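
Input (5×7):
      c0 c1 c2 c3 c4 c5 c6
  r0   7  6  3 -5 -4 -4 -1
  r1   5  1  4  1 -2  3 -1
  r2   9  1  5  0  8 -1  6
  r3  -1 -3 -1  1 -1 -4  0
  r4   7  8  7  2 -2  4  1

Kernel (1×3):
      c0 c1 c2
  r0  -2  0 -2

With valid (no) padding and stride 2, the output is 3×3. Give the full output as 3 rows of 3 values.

-20 2 10
-28 -26 -28
-28 -10 2

Output[0,0]: The receptive field on the input at this output position is [7 6 3]. Elementwise product with the kernel and sum: 7·-2 + 3·-2.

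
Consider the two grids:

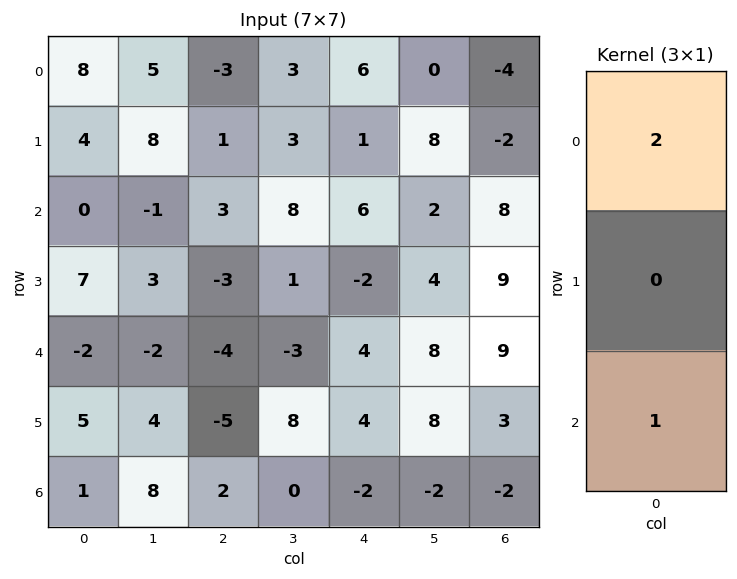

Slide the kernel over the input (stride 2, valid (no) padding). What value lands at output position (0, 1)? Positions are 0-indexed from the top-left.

-3

The receptive field on the input at this output position is [-3 / 1 / 3]. Elementwise product with the kernel and sum: -3·2 + 3·1.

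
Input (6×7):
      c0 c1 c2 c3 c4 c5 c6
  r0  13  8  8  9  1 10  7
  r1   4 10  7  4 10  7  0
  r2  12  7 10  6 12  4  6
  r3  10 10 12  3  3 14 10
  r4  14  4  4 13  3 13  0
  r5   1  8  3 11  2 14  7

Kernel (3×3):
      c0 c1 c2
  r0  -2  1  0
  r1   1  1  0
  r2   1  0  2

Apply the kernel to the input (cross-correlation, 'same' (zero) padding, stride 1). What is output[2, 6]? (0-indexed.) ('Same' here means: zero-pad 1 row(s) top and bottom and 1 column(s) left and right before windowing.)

10

The receptive field on the zero-padded input at this output position is [7 0 0 / 4 6 0 / 14 10 0]. Elementwise product with the kernel and sum: 7·-2 + 0·1 + 4·1 + 6·1 + 14·1 + 0·2.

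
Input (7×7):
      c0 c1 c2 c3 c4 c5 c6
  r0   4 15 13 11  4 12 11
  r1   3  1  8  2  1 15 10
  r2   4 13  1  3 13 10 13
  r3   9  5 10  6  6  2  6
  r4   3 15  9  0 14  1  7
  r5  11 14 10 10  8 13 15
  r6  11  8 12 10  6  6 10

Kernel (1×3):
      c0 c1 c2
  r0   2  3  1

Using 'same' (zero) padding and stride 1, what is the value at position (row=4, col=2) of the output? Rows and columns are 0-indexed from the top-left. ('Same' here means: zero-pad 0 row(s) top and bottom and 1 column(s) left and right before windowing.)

57

The receptive field on the zero-padded input at this output position is [15 9 0]. Elementwise product with the kernel and sum: 15·2 + 9·3 + 0·1.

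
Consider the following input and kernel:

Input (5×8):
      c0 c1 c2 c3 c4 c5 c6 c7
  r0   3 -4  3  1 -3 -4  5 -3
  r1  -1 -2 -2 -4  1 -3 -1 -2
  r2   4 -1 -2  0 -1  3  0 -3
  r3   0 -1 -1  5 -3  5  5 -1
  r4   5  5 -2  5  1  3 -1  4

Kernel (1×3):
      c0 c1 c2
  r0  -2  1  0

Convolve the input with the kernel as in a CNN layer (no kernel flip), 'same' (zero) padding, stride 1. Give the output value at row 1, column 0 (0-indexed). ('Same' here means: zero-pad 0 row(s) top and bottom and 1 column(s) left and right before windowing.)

The receptive field on the zero-padded input at this output position is [0 -1 -2]. Elementwise product with the kernel and sum: 0·-2 + -1·1.

-1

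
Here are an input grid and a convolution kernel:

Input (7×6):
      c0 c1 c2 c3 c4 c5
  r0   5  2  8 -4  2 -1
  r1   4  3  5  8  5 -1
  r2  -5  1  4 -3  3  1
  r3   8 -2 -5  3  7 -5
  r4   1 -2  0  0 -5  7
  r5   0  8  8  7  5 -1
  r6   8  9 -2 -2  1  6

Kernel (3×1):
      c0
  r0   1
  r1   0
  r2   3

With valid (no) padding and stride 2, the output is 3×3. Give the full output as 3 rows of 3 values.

-10 20 11
-2 4 -12
25 -6 -2

Output[0,0]: The receptive field on the input at this output position is [5 / 4 / -5]. Elementwise product with the kernel and sum: 5·1 + -5·3.
Output[0,1]: The receptive field on the input at this output position is [8 / 5 / 4]. Elementwise product with the kernel and sum: 8·1 + 4·3.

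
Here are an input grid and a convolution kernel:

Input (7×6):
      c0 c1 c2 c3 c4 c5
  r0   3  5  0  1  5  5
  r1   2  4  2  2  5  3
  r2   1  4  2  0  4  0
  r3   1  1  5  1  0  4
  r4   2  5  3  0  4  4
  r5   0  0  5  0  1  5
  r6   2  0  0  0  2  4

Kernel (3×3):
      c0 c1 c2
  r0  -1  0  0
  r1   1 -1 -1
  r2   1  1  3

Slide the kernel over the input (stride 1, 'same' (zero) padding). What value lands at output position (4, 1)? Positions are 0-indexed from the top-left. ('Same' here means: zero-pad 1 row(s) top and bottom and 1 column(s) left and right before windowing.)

8

The receptive field on the zero-padded input at this output position is [1 1 5 / 2 5 3 / 0 0 5]. Elementwise product with the kernel and sum: 1·-1 + 2·1 + 5·-1 + 3·-1 + 0·1 + 0·1 + 5·3.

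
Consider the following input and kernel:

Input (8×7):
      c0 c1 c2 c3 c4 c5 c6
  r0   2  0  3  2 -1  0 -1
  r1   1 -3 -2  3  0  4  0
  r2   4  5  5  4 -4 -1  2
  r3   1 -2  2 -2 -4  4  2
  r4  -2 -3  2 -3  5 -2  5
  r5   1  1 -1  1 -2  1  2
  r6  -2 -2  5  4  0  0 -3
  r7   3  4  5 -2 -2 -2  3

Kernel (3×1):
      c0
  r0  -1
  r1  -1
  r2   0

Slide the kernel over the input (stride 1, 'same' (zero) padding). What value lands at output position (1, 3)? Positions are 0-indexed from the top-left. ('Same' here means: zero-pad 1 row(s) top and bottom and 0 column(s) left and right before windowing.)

The receptive field on the zero-padded input at this output position is [2 / 3 / 4]. Elementwise product with the kernel and sum: 2·-1 + 3·-1.

-5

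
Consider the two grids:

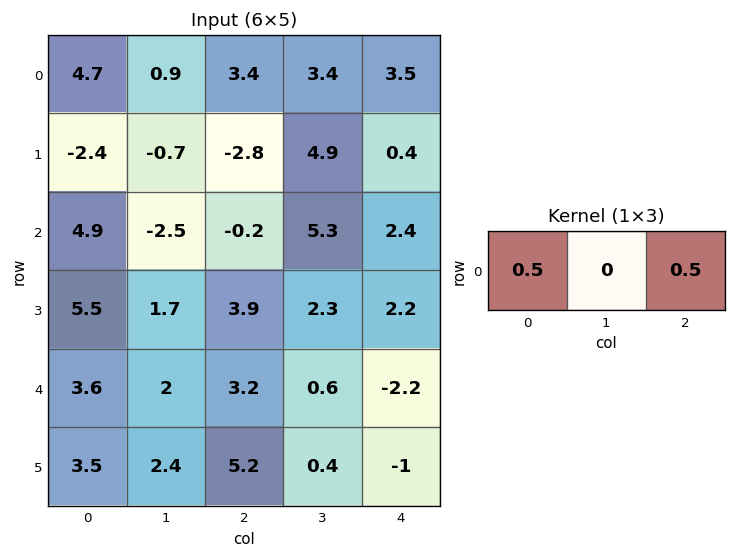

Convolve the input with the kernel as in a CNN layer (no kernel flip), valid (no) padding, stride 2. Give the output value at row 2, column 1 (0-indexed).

The receptive field on the input at this output position is [3.2 0.6 -2.2]. Elementwise product with the kernel and sum: 3.2·0.5 + -2.2·0.5.

0.5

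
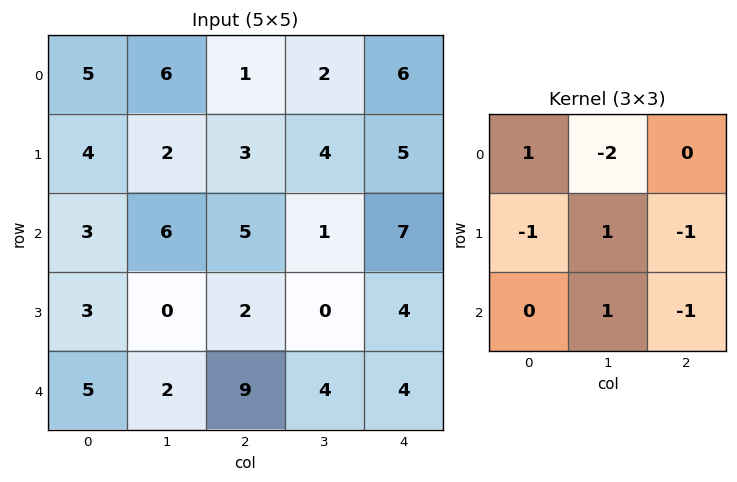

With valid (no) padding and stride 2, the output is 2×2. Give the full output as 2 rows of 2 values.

Output[0,0]: The receptive field on the input at this output position is [5 6 1 / 4 2 3 / 3 6 5]. Elementwise product with the kernel and sum: 5·1 + 6·-2 + 4·-1 + 2·1 + 3·-1 + 6·1 + 5·-1.

-11 -13
-21 -3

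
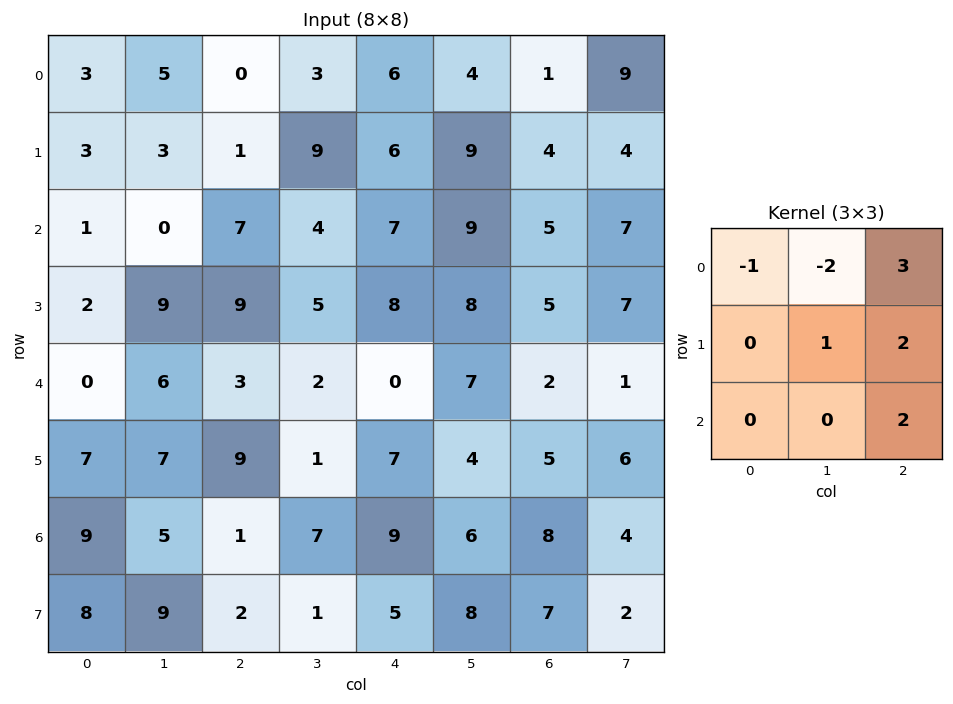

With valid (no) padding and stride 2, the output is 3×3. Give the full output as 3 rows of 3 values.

6 47 16
53 27 12
24 26 22

Output[0,0]: The receptive field on the input at this output position is [3 5 0 / 3 3 1 / 1 0 7]. Elementwise product with the kernel and sum: 3·-1 + 5·-2 + 0·3 + 3·1 + 1·2 + 7·2.
Output[0,1]: The receptive field on the input at this output position is [0 3 6 / 1 9 6 / 7 4 7]. Elementwise product with the kernel and sum: 0·-1 + 3·-2 + 6·3 + 9·1 + 6·2 + 7·2.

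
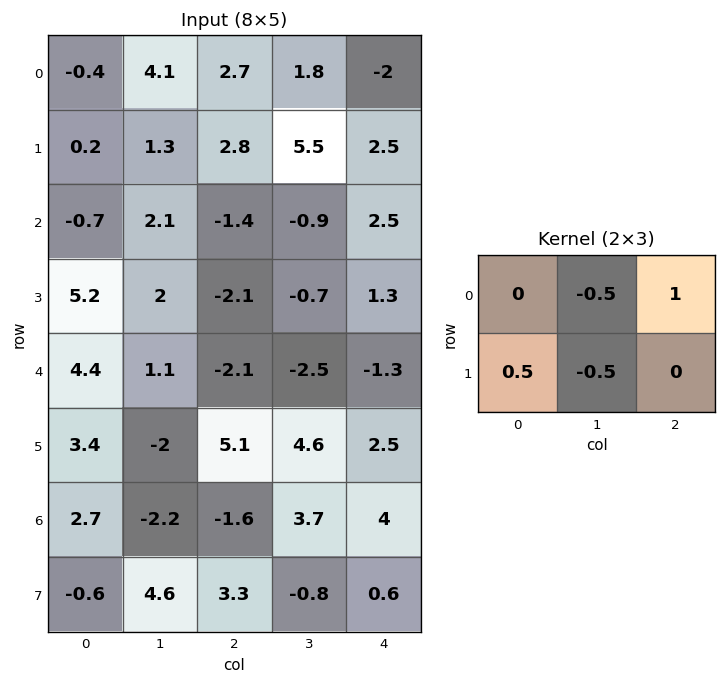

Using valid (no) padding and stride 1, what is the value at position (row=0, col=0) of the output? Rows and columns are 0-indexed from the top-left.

The receptive field on the input at this output position is [-0.4 4.1 2.7 / 0.2 1.3 2.8]. Elementwise product with the kernel and sum: 4.1·-0.5 + 2.7·1 + 0.2·0.5 + 1.3·-0.5.

0.1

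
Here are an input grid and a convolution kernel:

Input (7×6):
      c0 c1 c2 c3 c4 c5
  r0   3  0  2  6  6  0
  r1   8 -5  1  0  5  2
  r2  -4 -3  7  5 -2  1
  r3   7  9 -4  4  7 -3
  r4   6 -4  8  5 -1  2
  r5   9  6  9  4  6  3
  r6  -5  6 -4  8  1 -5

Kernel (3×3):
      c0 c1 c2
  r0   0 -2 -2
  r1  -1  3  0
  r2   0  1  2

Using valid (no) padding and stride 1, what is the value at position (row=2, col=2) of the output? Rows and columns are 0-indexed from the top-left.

13

The receptive field on the input at this output position is [7 5 -2 / -4 4 7 / 8 5 -1]. Elementwise product with the kernel and sum: 5·-2 + -2·-2 + -4·-1 + 4·3 + 5·1 + -1·2.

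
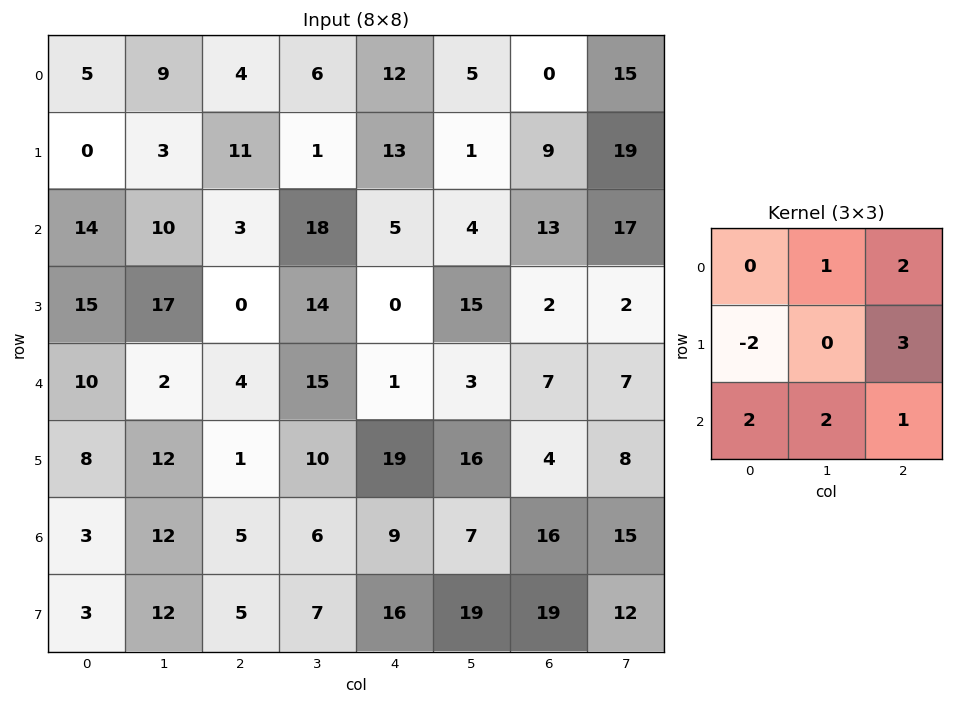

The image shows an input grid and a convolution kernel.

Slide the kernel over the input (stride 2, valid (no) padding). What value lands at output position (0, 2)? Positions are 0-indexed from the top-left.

37

The receptive field on the input at this output position is [12 5 0 / 13 1 9 / 5 4 13]. Elementwise product with the kernel and sum: 5·1 + 0·2 + 13·-2 + 9·3 + 5·2 + 4·2 + 13·1.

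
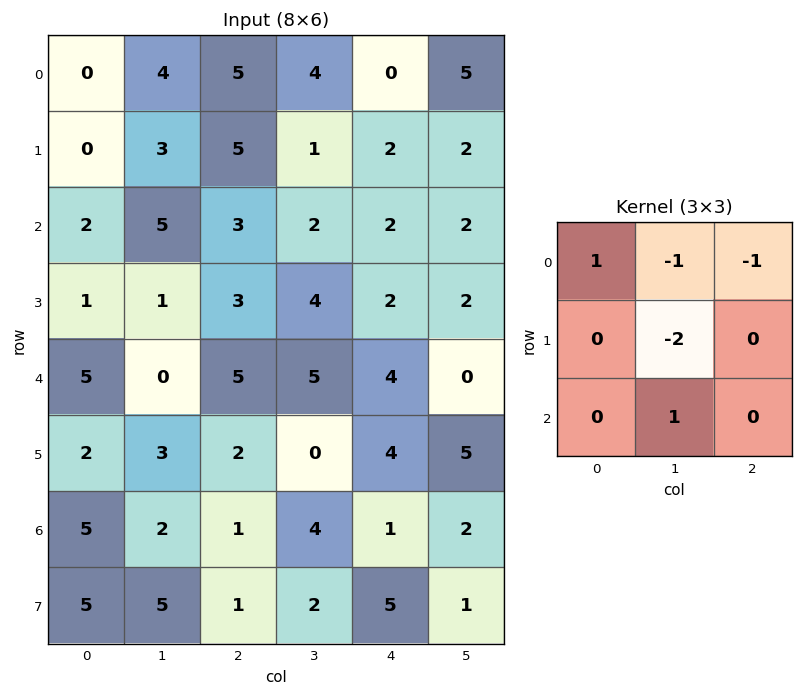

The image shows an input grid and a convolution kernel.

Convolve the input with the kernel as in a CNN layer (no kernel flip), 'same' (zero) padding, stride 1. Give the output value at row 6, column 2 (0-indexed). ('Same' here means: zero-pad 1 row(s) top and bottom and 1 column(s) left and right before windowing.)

The receptive field on the zero-padded input at this output position is [3 2 0 / 2 1 4 / 5 1 2]. Elementwise product with the kernel and sum: 3·1 + 2·-1 + 0·-1 + 1·-2 + 1·1.

0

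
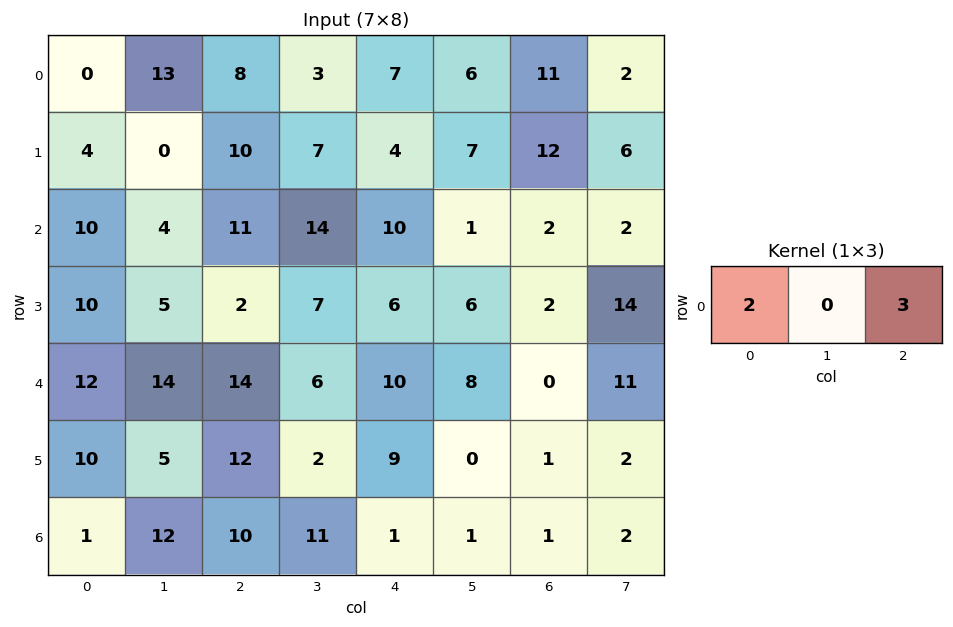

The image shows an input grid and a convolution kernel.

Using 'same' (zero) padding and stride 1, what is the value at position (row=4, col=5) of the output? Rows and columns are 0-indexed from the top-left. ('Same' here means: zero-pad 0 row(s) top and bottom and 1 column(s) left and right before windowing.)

The receptive field on the zero-padded input at this output position is [10 8 0]. Elementwise product with the kernel and sum: 10·2 + 0·3.

20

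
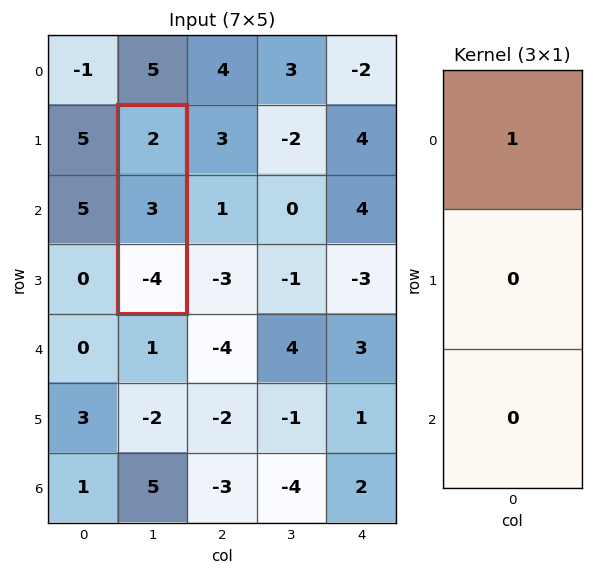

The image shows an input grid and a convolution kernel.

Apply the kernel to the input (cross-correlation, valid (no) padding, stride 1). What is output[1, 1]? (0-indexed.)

The receptive field on the input at this output position is [2 / 3 / -4]. Elementwise product with the kernel and sum: 2·1.

2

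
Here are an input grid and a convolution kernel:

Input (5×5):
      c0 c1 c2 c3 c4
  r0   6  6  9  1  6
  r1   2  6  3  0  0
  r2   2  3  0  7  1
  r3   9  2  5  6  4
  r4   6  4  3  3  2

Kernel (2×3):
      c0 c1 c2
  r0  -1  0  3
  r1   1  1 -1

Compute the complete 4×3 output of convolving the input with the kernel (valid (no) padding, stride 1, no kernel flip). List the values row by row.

Output[0,0]: The receptive field on the input at this output position is [6 6 9 / 2 6 3]. Elementwise product with the kernel and sum: 6·-1 + 9·3 + 2·1 + 6·1 + 3·-1.

26 6 12
12 -10 3
4 19 10
13 20 11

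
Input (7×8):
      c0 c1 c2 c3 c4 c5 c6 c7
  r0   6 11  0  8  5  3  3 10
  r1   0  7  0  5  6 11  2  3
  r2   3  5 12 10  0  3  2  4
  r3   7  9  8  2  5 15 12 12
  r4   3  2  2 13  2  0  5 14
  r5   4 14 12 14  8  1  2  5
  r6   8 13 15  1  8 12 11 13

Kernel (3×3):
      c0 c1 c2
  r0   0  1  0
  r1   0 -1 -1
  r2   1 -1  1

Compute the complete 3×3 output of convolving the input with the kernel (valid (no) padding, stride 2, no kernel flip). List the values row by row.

Output[0,0]: The receptive field on the input at this output position is [6 11 0 / 0 7 0 / 3 5 12]. Elementwise product with the kernel and sum: 11·1 + 7·-1 + 0·-1 + 3·1 + 5·-1 + 12·1.

14 -1 -11
-9 -6 -17
-14 13 4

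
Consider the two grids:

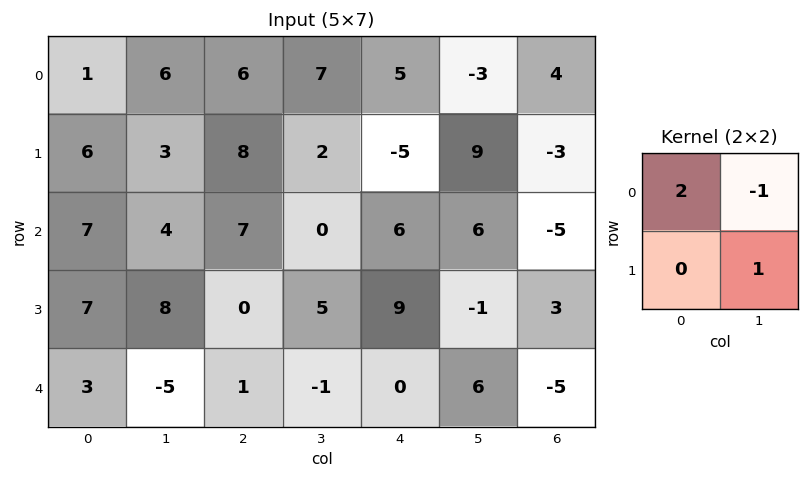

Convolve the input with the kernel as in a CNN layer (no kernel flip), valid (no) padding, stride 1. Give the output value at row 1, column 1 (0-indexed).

The receptive field on the input at this output position is [3 8 / 4 7]. Elementwise product with the kernel and sum: 3·2 + 8·-1 + 7·1.

5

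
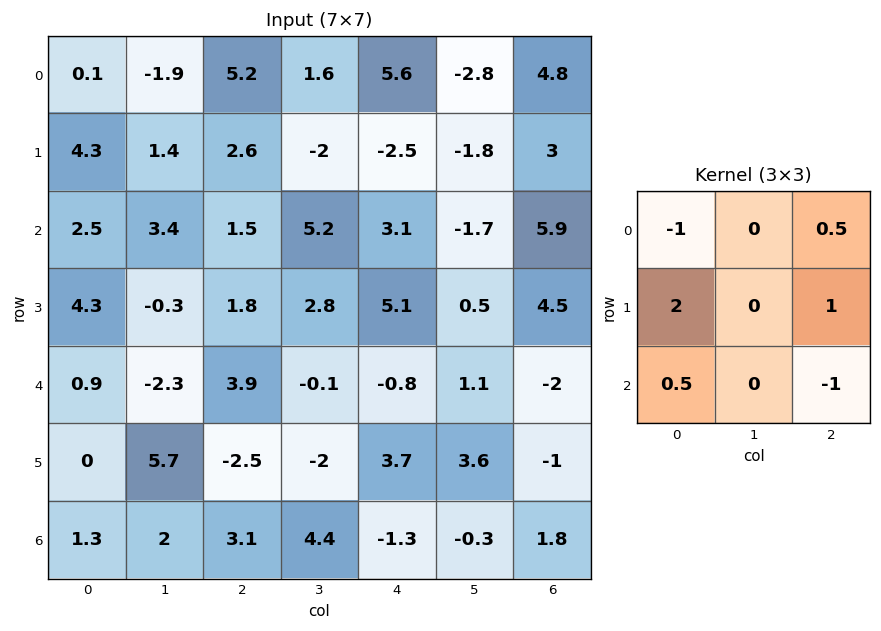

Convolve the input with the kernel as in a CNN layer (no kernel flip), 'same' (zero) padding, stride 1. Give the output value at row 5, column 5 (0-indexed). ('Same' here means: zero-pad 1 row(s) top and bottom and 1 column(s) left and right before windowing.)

3.75

The receptive field on the zero-padded input at this output position is [-0.8 1.1 -2 / 3.7 3.6 -1 / -1.3 -0.3 1.8]. Elementwise product with the kernel and sum: -0.8·-1 + -2·0.5 + 3.7·2 + -1·1 + -1.3·0.5 + 1.8·-1.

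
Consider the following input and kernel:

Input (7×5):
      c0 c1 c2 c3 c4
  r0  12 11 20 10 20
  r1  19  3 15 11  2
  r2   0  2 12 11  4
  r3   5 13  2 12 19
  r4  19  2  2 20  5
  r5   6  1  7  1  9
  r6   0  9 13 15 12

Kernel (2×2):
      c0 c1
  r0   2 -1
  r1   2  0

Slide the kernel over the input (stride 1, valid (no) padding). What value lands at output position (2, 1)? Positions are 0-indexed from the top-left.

The receptive field on the input at this output position is [2 12 / 13 2]. Elementwise product with the kernel and sum: 2·2 + 12·-1 + 13·2.

18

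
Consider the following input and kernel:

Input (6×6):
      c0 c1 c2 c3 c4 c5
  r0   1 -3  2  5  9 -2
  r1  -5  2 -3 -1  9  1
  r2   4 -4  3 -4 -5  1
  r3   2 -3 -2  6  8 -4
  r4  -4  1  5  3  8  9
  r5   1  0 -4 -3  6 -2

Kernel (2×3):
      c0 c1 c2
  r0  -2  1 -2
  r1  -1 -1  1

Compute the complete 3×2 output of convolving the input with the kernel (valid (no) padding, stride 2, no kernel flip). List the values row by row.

-9 -4
-19 4
-6 -10

Output[0,0]: The receptive field on the input at this output position is [1 -3 2 / -5 2 -3]. Elementwise product with the kernel and sum: 1·-2 + -3·1 + 2·-2 + -5·-1 + 2·-1 + -3·1.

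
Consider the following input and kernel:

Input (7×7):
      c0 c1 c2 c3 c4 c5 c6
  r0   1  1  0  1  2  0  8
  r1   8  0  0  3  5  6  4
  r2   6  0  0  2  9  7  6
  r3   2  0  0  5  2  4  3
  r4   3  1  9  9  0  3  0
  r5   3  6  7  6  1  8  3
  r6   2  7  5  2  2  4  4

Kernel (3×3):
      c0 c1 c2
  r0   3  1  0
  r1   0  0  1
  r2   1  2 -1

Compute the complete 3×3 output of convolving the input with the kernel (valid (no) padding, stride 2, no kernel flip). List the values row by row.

Output[0,0]: The receptive field on the input at this output position is [1 1 0 / 8 0 0 / 6 0 0]. Elementwise product with the kernel and sum: 1·3 + 1·1 + 0·1 + 6·1 + 0·2 + 0·-1.
Output[0,1]: The receptive field on the input at this output position is [0 1 2 / 0 3 5 / 0 2 9]. Elementwise product with the kernel and sum: 0·3 + 1·1 + 5·1 + 0·1 + 2·2 + 9·-1.

10 1 27
14 31 43
28 44 12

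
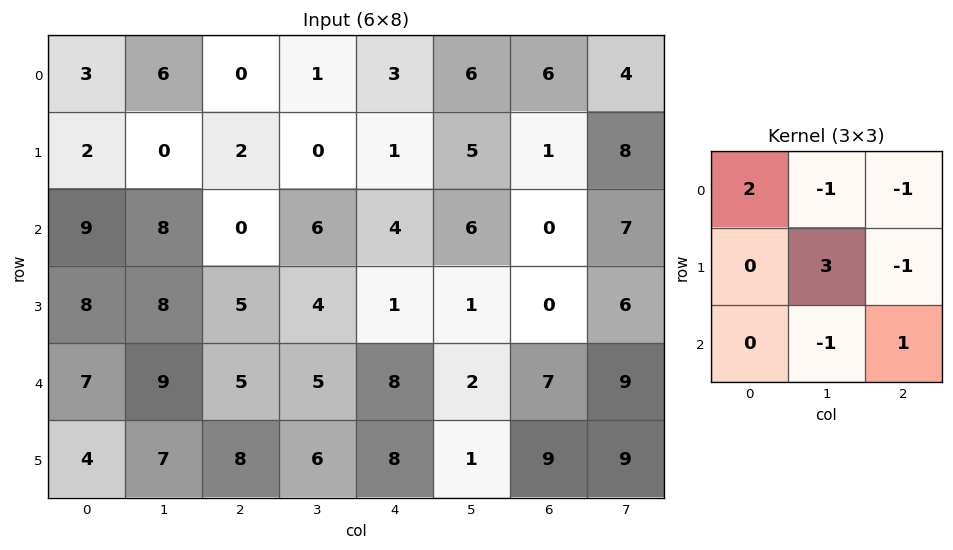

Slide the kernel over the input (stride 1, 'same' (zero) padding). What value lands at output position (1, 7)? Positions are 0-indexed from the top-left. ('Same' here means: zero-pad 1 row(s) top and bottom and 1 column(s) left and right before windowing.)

The receptive field on the zero-padded input at this output position is [6 4 0 / 1 8 0 / 0 7 0]. Elementwise product with the kernel and sum: 6·2 + 4·-1 + 0·-1 + 8·3 + 0·-1 + 7·-1 + 0·1.

25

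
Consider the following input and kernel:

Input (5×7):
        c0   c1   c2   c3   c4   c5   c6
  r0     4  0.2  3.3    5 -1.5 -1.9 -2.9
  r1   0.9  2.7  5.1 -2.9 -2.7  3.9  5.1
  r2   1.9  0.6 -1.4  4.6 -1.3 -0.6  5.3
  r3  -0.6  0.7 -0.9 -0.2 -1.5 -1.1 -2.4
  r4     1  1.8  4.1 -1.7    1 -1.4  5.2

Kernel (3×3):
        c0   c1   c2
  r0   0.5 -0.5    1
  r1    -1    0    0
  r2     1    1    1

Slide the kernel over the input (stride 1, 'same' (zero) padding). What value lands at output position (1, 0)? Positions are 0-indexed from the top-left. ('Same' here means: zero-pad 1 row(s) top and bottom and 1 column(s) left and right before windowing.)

The receptive field on the zero-padded input at this output position is [0 4 0.2 / 0 0.9 2.7 / 0 1.9 0.6]. Elementwise product with the kernel and sum: 0·0.5 + 4·-0.5 + 0.2·1 + 0·-1 + 0·1 + 1.9·1 + 0.6·1.

0.7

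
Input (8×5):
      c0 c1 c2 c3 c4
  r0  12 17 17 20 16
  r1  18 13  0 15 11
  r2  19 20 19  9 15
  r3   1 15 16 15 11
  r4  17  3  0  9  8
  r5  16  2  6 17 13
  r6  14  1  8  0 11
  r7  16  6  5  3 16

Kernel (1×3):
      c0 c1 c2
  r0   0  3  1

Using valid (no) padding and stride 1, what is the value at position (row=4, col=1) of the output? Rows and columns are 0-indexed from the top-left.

9

The receptive field on the input at this output position is [3 0 9]. Elementwise product with the kernel and sum: 0·3 + 9·1.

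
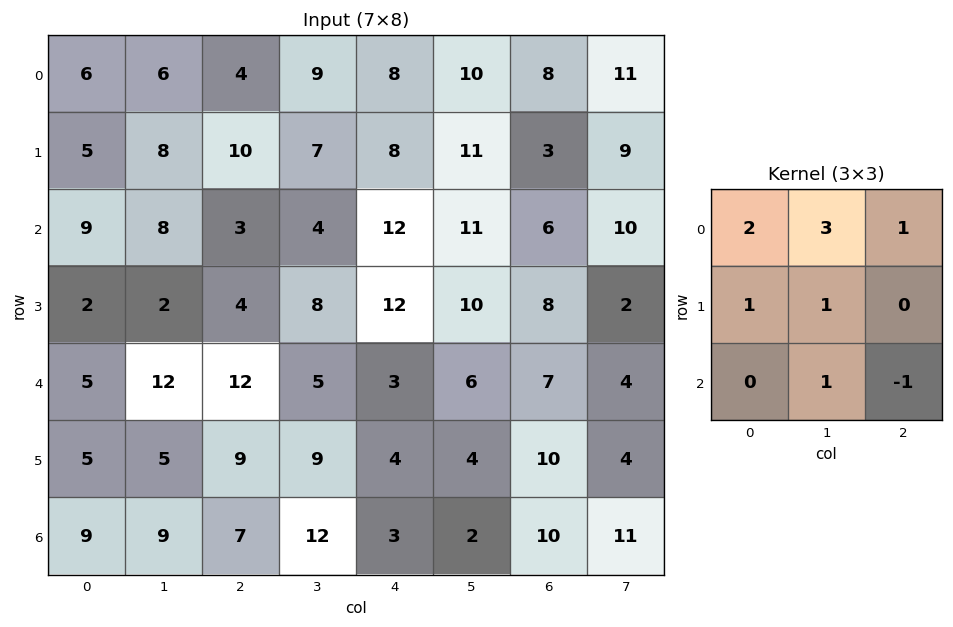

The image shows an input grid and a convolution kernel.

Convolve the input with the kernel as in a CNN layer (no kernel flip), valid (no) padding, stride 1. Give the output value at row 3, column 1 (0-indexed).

48

The receptive field on the input at this output position is [2 4 8 / 12 12 5 / 5 9 9]. Elementwise product with the kernel and sum: 2·2 + 4·3 + 8·1 + 12·1 + 12·1 + 9·1 + 9·-1.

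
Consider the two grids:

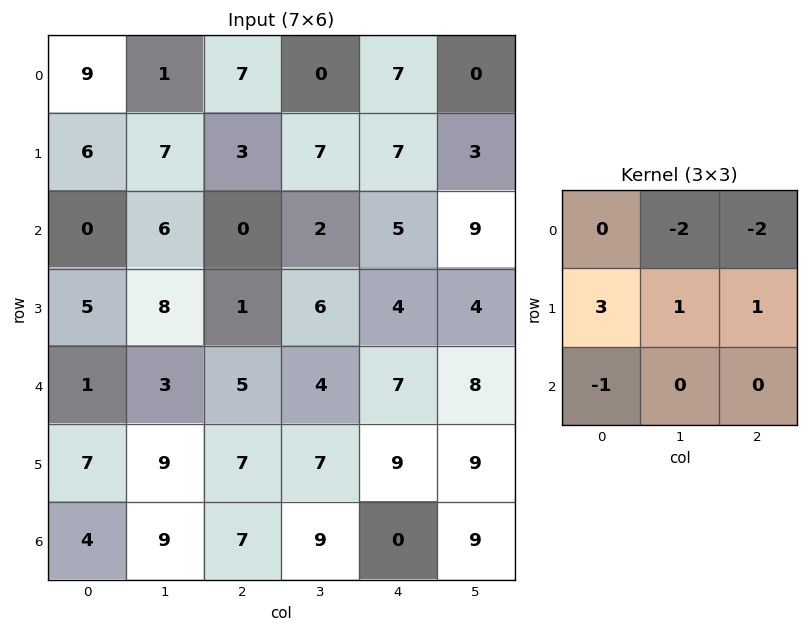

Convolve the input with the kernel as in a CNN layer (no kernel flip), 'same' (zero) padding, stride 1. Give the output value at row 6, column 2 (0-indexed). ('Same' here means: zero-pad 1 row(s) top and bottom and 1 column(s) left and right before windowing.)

The receptive field on the zero-padded input at this output position is [9 7 7 / 9 7 9 / 0 0 0]. Elementwise product with the kernel and sum: 7·-2 + 7·-2 + 9·3 + 7·1 + 9·1 + 0·-1.

15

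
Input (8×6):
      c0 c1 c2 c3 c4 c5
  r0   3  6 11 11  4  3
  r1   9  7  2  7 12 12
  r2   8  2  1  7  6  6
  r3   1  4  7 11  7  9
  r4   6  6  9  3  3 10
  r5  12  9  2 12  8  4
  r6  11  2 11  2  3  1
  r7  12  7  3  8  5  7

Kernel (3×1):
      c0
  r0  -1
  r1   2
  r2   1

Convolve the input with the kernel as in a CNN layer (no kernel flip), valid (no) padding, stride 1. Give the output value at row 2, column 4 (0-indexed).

The receptive field on the input at this output position is [6 / 7 / 3]. Elementwise product with the kernel and sum: 6·-1 + 7·2 + 3·1.

11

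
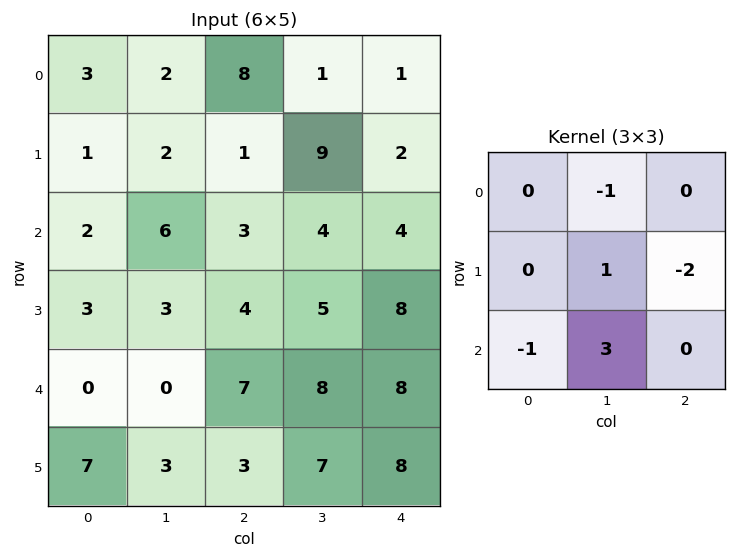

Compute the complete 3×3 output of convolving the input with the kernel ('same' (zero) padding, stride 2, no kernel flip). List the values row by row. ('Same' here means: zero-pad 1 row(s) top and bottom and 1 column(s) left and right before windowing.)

Output[0,0]: The receptive field on the zero-padded input at this output position is [0 0 0 / 0 3 2 / 0 1 2]. Elementwise product with the kernel and sum: 0·-1 + 3·1 + 2·-2 + 0·-1 + 1·3.
Output[0,1]: The receptive field on the zero-padded input at this output position is [0 0 0 / 2 8 1 / 2 1 9]. Elementwise product with the kernel and sum: 0·-1 + 8·1 + 1·-2 + 2·-1 + 1·3.

2 7 -2
-2 3 21
18 -7 17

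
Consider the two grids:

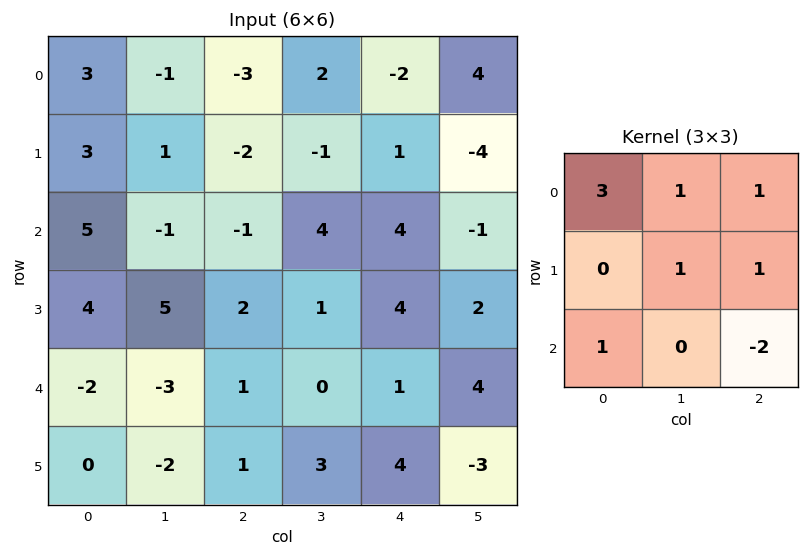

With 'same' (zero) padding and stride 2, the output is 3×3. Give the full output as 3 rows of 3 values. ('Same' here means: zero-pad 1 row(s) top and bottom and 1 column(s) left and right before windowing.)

0 2 9
-2 6 -6
8 11 23

Output[0,0]: The receptive field on the zero-padded input at this output position is [0 0 0 / 0 3 -1 / 0 3 1]. Elementwise product with the kernel and sum: 0·3 + 0·1 + 0·1 + 3·1 + -1·1 + 0·1 + 1·-2.
Output[0,1]: The receptive field on the zero-padded input at this output position is [0 0 0 / -1 -3 2 / 1 -2 -1]. Elementwise product with the kernel and sum: 0·3 + 0·1 + 0·1 + -3·1 + 2·1 + 1·1 + -1·-2.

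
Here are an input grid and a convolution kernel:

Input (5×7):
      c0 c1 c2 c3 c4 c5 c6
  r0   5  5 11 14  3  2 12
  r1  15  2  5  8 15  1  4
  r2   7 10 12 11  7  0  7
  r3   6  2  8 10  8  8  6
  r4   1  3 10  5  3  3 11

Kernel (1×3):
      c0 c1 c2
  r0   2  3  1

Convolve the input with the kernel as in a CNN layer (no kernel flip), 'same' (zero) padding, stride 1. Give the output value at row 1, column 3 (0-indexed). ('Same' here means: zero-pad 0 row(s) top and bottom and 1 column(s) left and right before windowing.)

49

The receptive field on the zero-padded input at this output position is [5 8 15]. Elementwise product with the kernel and sum: 5·2 + 8·3 + 15·1.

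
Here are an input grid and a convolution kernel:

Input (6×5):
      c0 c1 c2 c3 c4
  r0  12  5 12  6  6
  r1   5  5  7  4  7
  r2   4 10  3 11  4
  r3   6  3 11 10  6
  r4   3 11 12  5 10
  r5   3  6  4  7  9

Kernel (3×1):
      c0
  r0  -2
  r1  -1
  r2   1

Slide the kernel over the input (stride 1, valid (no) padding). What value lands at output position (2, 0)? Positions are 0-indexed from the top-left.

-11

The receptive field on the input at this output position is [4 / 6 / 3]. Elementwise product with the kernel and sum: 4·-2 + 6·-1 + 3·1.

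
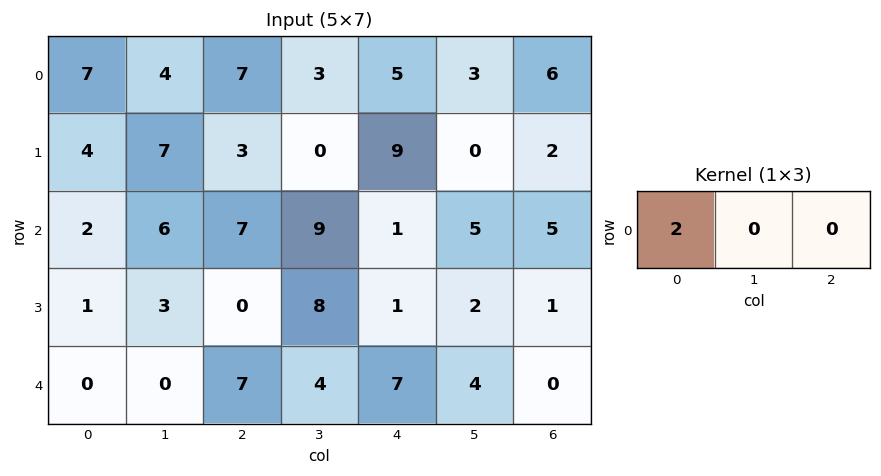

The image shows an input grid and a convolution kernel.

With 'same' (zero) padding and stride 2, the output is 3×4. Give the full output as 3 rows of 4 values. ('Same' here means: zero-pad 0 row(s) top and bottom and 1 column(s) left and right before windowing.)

Output[0,0]: The receptive field on the zero-padded input at this output position is [0 7 4]. Elementwise product with the kernel and sum: 0·2.
Output[0,1]: The receptive field on the zero-padded input at this output position is [4 7 3]. Elementwise product with the kernel and sum: 4·2.

0 8 6 6
0 12 18 10
0 0 8 8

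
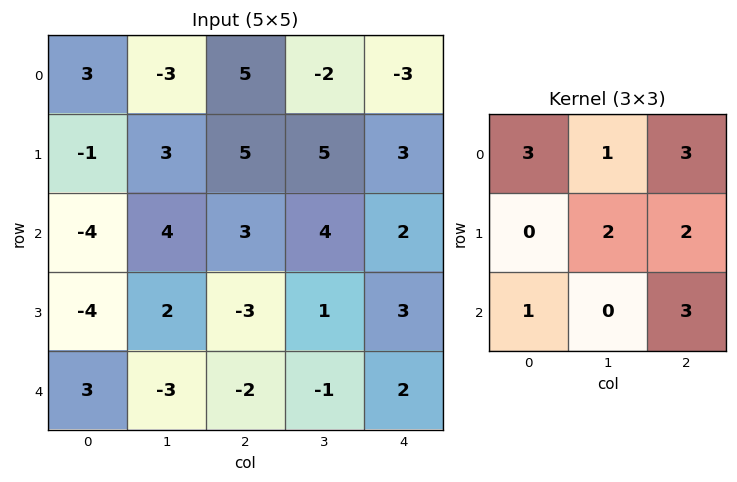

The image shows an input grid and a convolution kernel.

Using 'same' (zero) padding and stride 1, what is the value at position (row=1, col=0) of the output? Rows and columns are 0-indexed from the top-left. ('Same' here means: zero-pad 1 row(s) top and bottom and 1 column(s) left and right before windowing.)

10

The receptive field on the zero-padded input at this output position is [0 3 -3 / 0 -1 3 / 0 -4 4]. Elementwise product with the kernel and sum: 0·3 + 3·1 + -3·3 + -1·2 + 3·2 + 0·1 + 4·3.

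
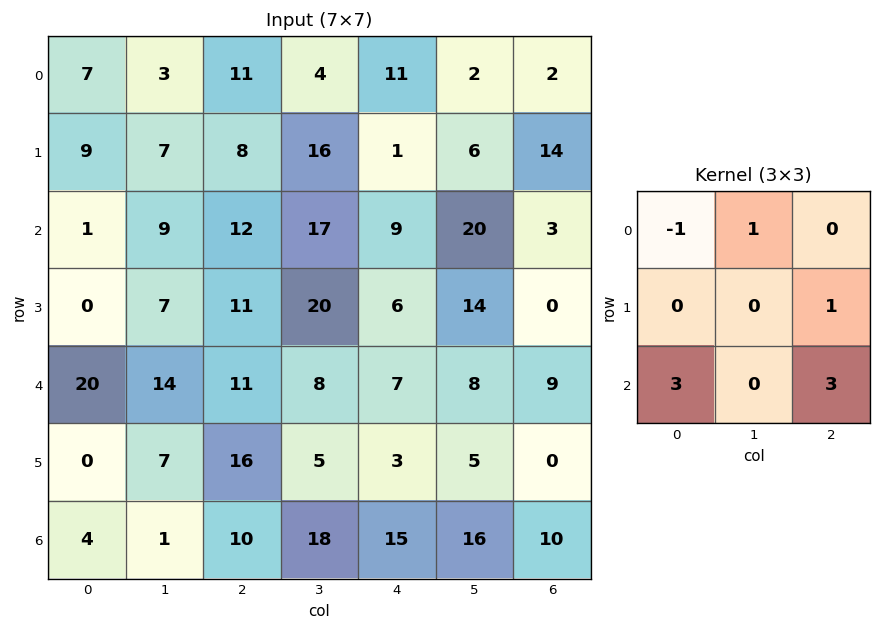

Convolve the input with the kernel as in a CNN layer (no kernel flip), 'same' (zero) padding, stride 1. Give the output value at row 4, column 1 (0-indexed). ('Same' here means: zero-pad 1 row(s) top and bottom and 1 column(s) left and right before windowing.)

The receptive field on the zero-padded input at this output position is [0 7 11 / 20 14 11 / 0 7 16]. Elementwise product with the kernel and sum: 0·-1 + 7·1 + 11·1 + 0·3 + 16·3.

66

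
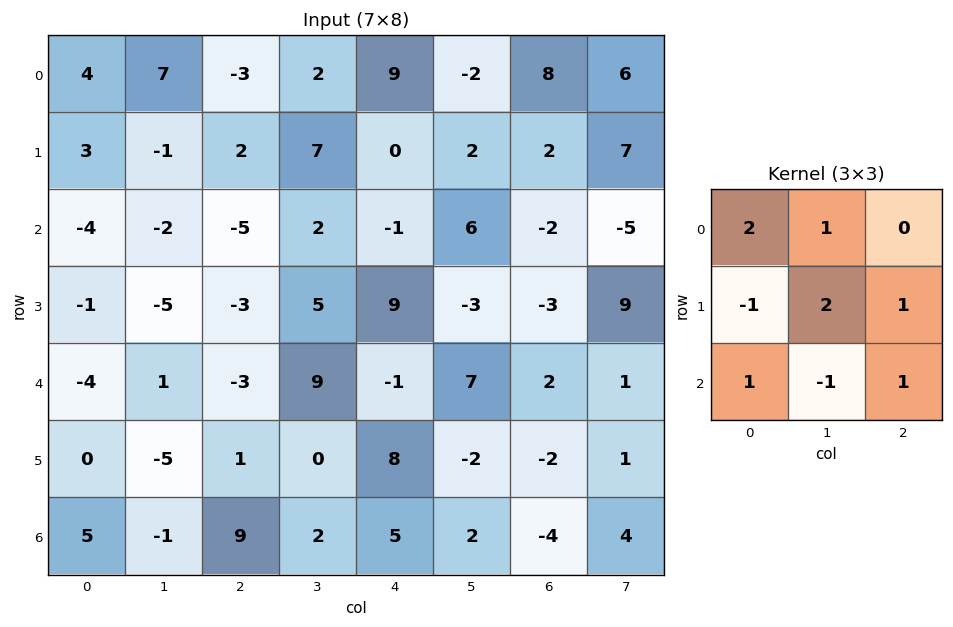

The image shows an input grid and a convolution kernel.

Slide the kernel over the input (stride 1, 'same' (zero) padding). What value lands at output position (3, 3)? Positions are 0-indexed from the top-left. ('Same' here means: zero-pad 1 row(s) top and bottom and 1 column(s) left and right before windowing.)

1

The receptive field on the zero-padded input at this output position is [-5 2 -1 / -3 5 9 / -3 9 -1]. Elementwise product with the kernel and sum: -5·2 + 2·1 + -3·-1 + 5·2 + 9·1 + -3·1 + 9·-1 + -1·1.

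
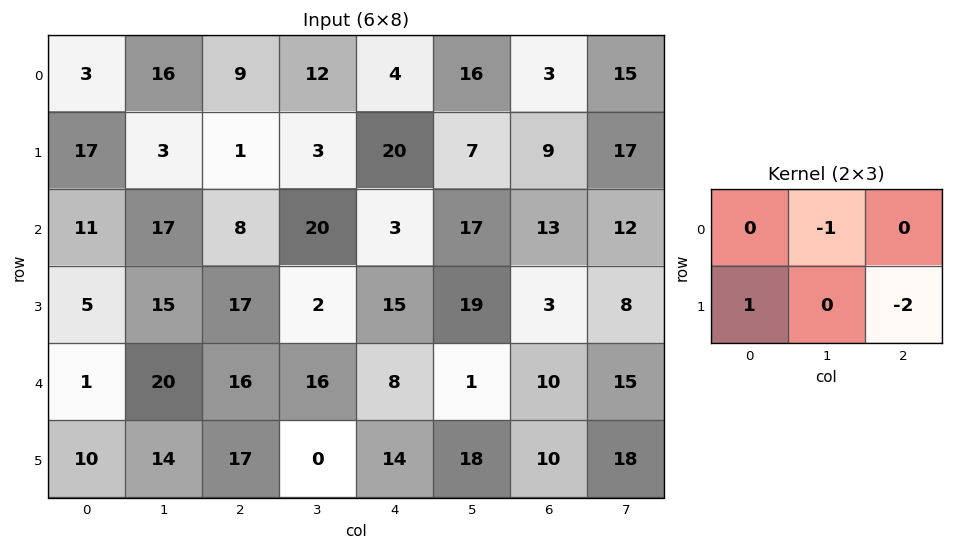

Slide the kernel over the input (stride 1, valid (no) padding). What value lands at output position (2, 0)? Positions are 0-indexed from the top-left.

The receptive field on the input at this output position is [11 17 8 / 5 15 17]. Elementwise product with the kernel and sum: 17·-1 + 5·1 + 17·-2.

-46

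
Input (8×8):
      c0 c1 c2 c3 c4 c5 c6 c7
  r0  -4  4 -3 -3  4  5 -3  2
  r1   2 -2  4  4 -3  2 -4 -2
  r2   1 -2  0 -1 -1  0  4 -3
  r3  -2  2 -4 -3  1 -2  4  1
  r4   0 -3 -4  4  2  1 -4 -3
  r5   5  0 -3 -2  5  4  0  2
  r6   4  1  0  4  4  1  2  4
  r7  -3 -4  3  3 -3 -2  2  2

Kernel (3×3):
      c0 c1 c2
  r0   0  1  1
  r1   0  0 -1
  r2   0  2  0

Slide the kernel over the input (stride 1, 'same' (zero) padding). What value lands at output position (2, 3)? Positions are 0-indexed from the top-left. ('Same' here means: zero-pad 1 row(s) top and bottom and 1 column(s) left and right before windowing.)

The receptive field on the zero-padded input at this output position is [4 4 -3 / 0 -1 -1 / -4 -3 1]. Elementwise product with the kernel and sum: 4·1 + -3·1 + -1·-1 + -3·2.

-4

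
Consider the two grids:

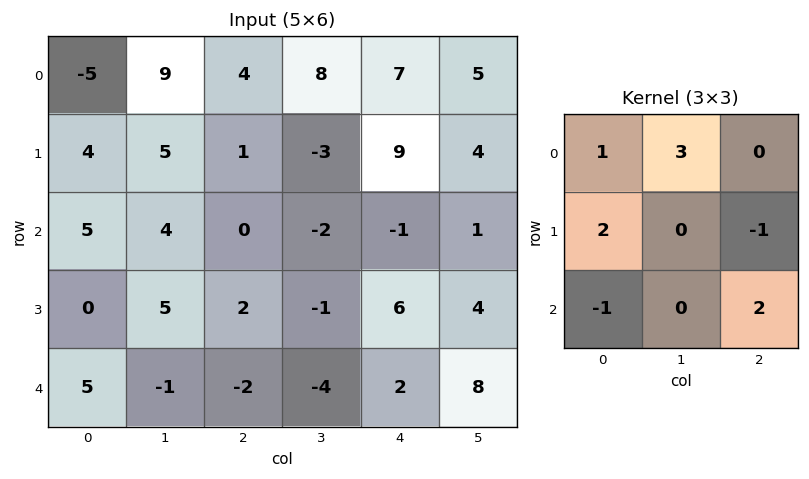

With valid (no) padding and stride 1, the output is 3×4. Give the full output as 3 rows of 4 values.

24 26 19 23
33 11 3 28
6 8 -2 9

Output[0,0]: The receptive field on the input at this output position is [-5 9 4 / 4 5 1 / 5 4 0]. Elementwise product with the kernel and sum: -5·1 + 9·3 + 4·2 + 1·-1 + 5·-1 + 0·2.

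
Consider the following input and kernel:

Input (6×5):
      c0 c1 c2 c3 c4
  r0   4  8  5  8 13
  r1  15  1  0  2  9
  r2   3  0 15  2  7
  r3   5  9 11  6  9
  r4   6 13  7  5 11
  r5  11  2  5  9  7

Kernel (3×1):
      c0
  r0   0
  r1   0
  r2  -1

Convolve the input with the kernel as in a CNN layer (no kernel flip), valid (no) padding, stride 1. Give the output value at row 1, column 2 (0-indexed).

The receptive field on the input at this output position is [0 / 15 / 11]. Elementwise product with the kernel and sum: 11·-1.

-11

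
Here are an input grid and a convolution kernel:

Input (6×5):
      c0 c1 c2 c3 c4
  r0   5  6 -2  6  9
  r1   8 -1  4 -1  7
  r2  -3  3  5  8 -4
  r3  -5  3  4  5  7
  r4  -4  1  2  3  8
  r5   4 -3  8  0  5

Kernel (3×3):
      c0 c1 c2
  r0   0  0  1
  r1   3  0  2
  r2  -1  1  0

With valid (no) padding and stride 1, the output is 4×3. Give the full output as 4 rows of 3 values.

Output[0,0]: The receptive field on the input at this output position is [5 6 -2 / 8 -1 4 / -3 3 5]. Elementwise product with the kernel and sum: -2·1 + 8·3 + 4·2 + -3·-1 + 3·1.
Output[0,1]: The receptive field on the input at this output position is [6 -2 6 / -1 4 -1 / 3 5 8]. Elementwise product with the kernel and sum: 6·1 + -1·3 + -1·2 + 3·-1 + 5·1.

36 3 38
13 25 15
3 28 23
-11 25 21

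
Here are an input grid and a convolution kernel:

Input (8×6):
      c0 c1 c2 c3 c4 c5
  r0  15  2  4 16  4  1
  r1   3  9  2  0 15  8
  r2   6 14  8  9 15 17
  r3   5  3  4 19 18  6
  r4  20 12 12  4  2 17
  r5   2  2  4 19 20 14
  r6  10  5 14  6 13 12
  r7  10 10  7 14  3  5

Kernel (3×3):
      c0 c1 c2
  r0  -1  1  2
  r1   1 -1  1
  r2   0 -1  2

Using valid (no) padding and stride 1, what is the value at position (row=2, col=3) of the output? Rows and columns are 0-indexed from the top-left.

The receptive field on the input at this output position is [9 15 17 / 19 18 6 / 4 2 17]. Elementwise product with the kernel and sum: 9·-1 + 15·1 + 17·2 + 19·1 + 18·-1 + 6·1 + 2·-1 + 17·2.

79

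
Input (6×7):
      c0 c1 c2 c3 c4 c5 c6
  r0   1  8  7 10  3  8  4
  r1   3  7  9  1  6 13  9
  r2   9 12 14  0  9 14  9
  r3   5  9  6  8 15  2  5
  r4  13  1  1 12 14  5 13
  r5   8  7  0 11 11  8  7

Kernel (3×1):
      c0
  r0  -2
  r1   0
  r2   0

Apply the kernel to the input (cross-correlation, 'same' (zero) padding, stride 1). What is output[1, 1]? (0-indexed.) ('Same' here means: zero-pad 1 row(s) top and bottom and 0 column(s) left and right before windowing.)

The receptive field on the zero-padded input at this output position is [8 / 7 / 12]. Elementwise product with the kernel and sum: 8·-2.

-16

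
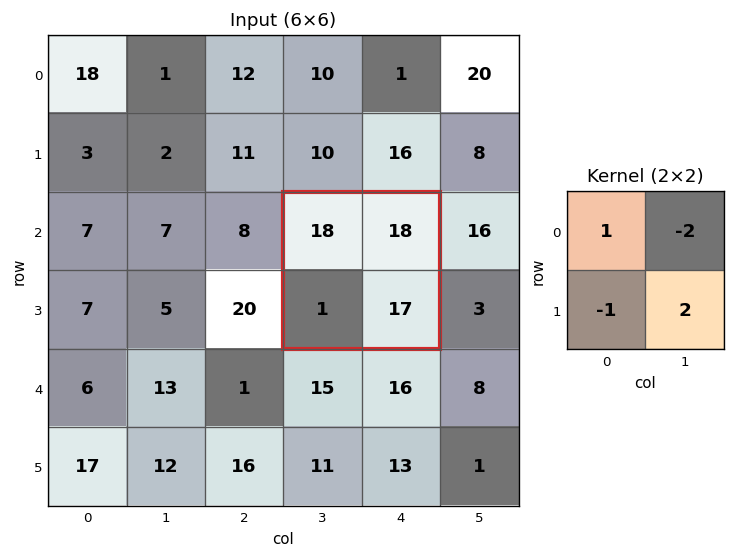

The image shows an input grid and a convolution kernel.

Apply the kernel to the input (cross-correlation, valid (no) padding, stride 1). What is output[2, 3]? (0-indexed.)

15

The receptive field on the input at this output position is [18 18 / 1 17]. Elementwise product with the kernel and sum: 18·1 + 18·-2 + 1·-1 + 17·2.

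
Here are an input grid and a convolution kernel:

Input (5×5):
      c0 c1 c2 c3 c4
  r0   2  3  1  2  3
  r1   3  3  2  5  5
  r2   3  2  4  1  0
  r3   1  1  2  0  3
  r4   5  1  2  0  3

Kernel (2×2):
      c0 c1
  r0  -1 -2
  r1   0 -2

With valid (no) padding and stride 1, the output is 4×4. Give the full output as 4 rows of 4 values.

Output[0,0]: The receptive field on the input at this output position is [2 3 / 3 3]. Elementwise product with the kernel and sum: 2·-1 + 3·-2 + 3·-2.

-14 -9 -15 -18
-13 -15 -14 -15
-9 -14 -6 -7
-5 -9 -2 -12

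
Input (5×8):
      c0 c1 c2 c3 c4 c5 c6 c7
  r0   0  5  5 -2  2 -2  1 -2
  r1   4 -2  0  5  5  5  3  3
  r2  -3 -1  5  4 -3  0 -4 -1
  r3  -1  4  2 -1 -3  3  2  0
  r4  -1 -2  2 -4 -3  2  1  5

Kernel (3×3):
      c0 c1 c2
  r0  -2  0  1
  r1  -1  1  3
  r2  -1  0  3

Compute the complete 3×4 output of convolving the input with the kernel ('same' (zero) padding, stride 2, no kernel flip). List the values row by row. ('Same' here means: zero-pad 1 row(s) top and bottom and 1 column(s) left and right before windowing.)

Output[0,0]: The receptive field on the zero-padded input at this output position is [0 0 0 / 0 0 5 / 0 4 -2]. Elementwise product with the kernel and sum: 0·-2 + 0·1 + 0·-1 + 0·1 + 5·3 + 0·-1 + -2·3.
Output[0,1]: The receptive field on the zero-padded input at this output position is [0 0 0 / 5 5 -2 / -2 0 5]. Elementwise product with the kernel and sum: 0·-2 + 0·1 + 5·-1 + 5·1 + -2·3 + -2·-1 + 5·3.

9 11 8 1
4 20 -2 -17
-3 -17 12 8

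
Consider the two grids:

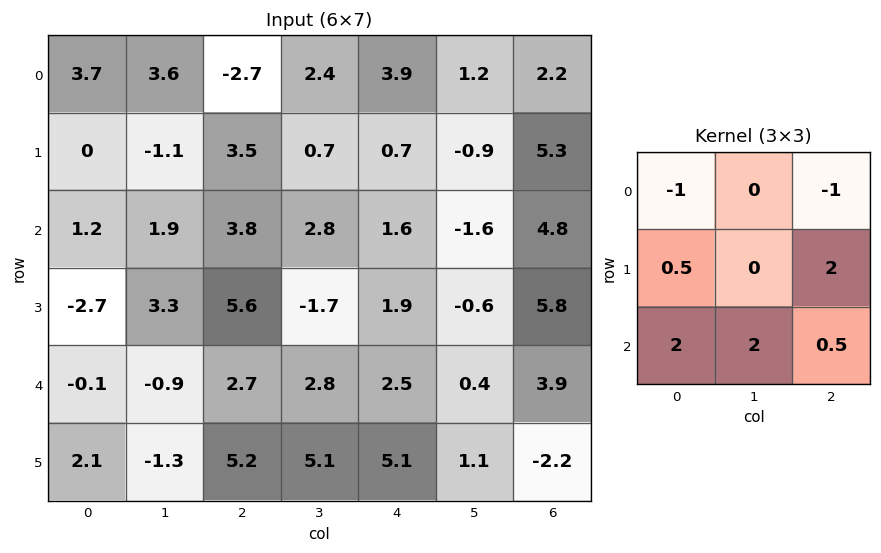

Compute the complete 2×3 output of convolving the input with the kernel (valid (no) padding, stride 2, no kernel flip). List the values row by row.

Output[0,0]: The receptive field on the input at this output position is [3.7 3.6 -2.7 / 0 -1.1 3.5 / 1.2 1.9 3.8]. Elementwise product with the kernel and sum: 3.7·-1 + -2.7·-1 + 0·0.5 + 3.5·2 + 1.2·2 + 1.9·2 + 3.8·0.5.
Output[0,1]: The receptive field on the input at this output position is [-2.7 2.4 3.9 / 3.5 0.7 0.7 / 3.8 2.8 1.6]. Elementwise product with the kernel and sum: -2.7·-1 + 3.9·-1 + 3.5·0.5 + 0.7·2 + 3.8·2 + 2.8·2 + 1.6·0.5.

14.1 15.95 7.25
4.2 13.45 13.9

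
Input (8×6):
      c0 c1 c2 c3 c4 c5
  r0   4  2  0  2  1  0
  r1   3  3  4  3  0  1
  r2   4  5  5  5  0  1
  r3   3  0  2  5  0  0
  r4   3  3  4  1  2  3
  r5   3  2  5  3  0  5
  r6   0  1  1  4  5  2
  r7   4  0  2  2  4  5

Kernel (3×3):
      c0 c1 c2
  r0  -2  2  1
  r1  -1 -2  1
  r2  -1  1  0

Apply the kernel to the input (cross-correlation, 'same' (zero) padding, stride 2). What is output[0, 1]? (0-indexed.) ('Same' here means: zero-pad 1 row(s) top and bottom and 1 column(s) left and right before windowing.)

1

The receptive field on the zero-padded input at this output position is [0 0 0 / 2 0 2 / 3 4 3]. Elementwise product with the kernel and sum: 0·-2 + 0·2 + 0·1 + 2·-1 + 0·-2 + 2·1 + 3·-1 + 4·1.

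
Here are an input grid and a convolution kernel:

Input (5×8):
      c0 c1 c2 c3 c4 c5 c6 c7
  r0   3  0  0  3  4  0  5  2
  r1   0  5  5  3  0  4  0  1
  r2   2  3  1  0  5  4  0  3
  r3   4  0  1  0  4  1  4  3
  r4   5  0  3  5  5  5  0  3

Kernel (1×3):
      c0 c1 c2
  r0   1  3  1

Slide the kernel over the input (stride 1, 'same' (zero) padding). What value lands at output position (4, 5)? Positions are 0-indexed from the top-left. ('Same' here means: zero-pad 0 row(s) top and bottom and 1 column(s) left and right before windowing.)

The receptive field on the zero-padded input at this output position is [5 5 0]. Elementwise product with the kernel and sum: 5·1 + 5·3 + 0·1.

20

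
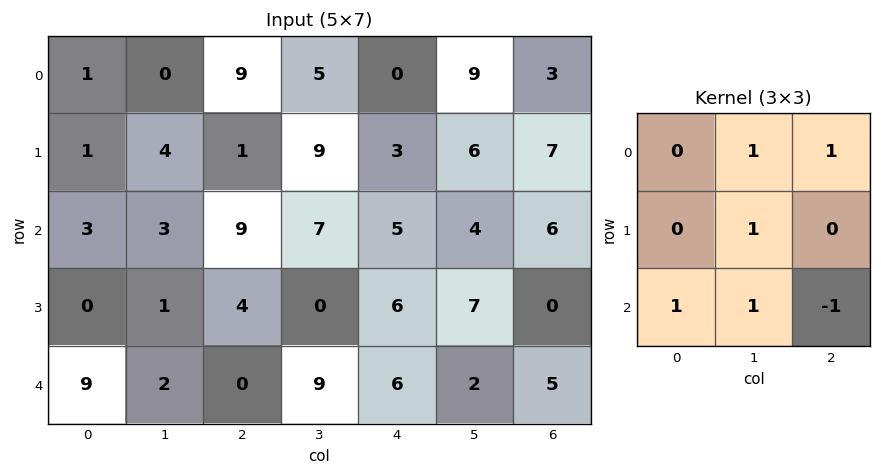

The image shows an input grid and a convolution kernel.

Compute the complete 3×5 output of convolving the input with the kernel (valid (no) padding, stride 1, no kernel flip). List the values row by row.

10 20 25 20 21
5 24 17 13 30
24 13 15 28 20

Output[0,0]: The receptive field on the input at this output position is [1 0 9 / 1 4 1 / 3 3 9]. Elementwise product with the kernel and sum: 0·1 + 9·1 + 4·1 + 3·1 + 3·1 + 9·-1.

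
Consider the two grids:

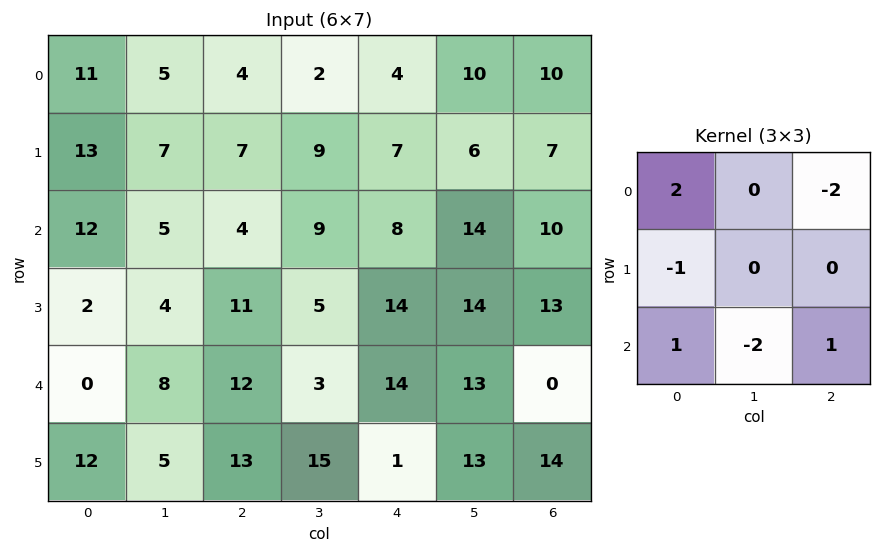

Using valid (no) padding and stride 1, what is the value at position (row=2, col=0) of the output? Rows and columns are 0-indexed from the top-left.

10

The receptive field on the input at this output position is [12 5 4 / 2 4 11 / 0 8 12]. Elementwise product with the kernel and sum: 12·2 + 4·-2 + 2·-1 + 0·1 + 8·-2 + 12·1.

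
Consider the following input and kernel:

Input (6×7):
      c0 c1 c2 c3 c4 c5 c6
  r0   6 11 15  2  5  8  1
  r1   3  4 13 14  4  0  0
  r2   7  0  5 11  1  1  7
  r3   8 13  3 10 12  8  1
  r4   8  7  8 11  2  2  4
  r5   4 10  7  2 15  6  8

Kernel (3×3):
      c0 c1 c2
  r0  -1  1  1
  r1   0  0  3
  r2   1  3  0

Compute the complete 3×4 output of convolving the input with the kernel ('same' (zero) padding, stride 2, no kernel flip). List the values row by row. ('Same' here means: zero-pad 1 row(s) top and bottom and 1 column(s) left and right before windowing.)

42 49 50 0
31 78 39 11
54 64 63 23

Output[0,0]: The receptive field on the zero-padded input at this output position is [0 0 0 / 0 6 11 / 0 3 4]. Elementwise product with the kernel and sum: 0·-1 + 0·1 + 0·1 + 11·3 + 0·1 + 3·3.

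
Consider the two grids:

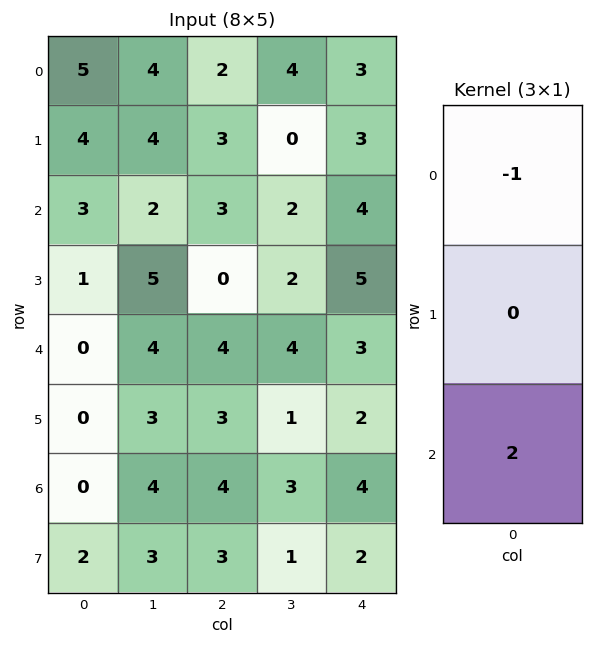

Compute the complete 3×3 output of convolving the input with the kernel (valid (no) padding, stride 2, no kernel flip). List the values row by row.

1 4 5
-3 5 2
0 4 5

Output[0,0]: The receptive field on the input at this output position is [5 / 4 / 3]. Elementwise product with the kernel and sum: 5·-1 + 3·2.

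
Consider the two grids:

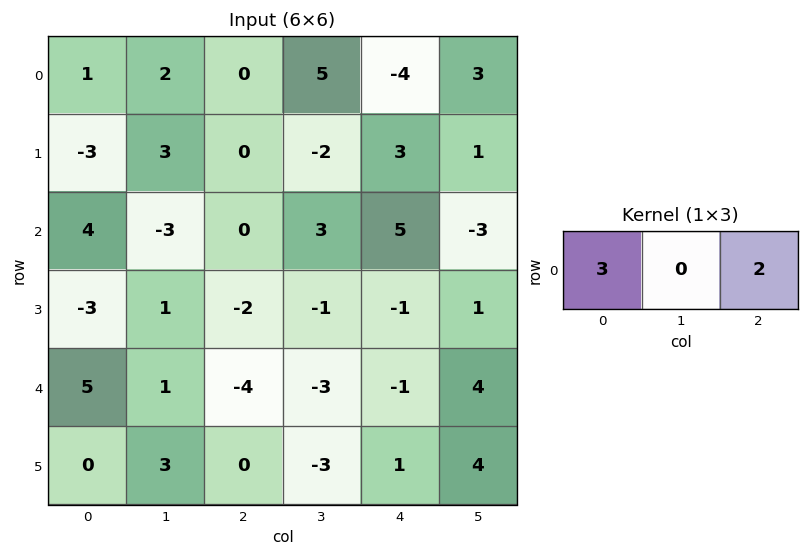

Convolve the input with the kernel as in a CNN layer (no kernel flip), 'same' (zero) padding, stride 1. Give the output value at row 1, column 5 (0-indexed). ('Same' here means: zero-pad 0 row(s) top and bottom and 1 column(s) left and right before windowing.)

9

The receptive field on the zero-padded input at this output position is [3 1 0]. Elementwise product with the kernel and sum: 3·3 + 0·2.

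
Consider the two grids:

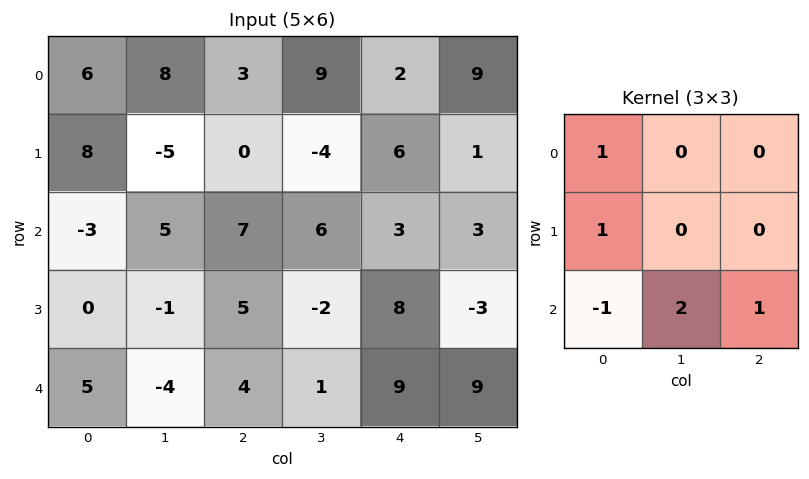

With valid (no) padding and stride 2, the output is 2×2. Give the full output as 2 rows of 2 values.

Output[0,0]: The receptive field on the input at this output position is [6 8 3 / 8 -5 0 / -3 5 7]. Elementwise product with the kernel and sum: 6·1 + 8·1 + -3·-1 + 5·2 + 7·1.
Output[0,1]: The receptive field on the input at this output position is [3 9 2 / 0 -4 6 / 7 6 3]. Elementwise product with the kernel and sum: 3·1 + 0·1 + 7·-1 + 6·2 + 3·1.

34 11
-12 19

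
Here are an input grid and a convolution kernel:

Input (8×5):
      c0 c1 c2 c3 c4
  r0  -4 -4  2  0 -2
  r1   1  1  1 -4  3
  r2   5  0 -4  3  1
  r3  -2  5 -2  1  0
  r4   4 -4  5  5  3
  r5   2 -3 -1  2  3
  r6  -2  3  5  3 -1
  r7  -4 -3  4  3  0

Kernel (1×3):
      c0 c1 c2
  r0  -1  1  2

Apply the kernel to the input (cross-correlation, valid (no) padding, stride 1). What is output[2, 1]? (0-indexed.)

The receptive field on the input at this output position is [0 -4 3]. Elementwise product with the kernel and sum: 0·-1 + -4·1 + 3·2.

2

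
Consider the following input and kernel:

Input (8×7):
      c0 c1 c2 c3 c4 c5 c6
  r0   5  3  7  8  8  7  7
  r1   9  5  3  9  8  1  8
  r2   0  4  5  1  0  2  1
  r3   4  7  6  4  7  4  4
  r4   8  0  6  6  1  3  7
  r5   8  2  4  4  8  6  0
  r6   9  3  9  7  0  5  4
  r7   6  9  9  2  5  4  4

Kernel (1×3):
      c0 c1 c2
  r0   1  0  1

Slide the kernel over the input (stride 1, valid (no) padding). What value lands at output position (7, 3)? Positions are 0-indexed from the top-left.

6

The receptive field on the input at this output position is [2 5 4]. Elementwise product with the kernel and sum: 2·1 + 4·1.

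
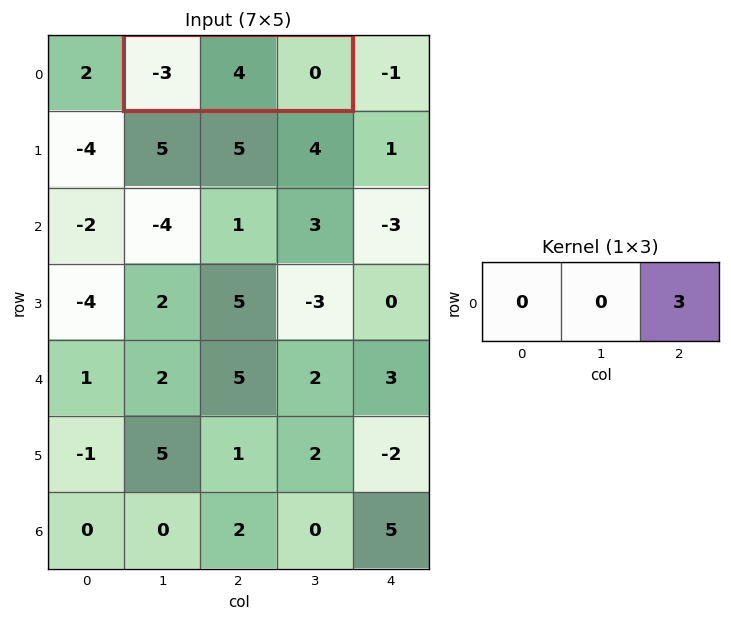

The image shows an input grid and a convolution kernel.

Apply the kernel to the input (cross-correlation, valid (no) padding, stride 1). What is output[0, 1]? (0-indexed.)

The receptive field on the input at this output position is [-3 4 0]. Elementwise product with the kernel and sum: 0·3.

0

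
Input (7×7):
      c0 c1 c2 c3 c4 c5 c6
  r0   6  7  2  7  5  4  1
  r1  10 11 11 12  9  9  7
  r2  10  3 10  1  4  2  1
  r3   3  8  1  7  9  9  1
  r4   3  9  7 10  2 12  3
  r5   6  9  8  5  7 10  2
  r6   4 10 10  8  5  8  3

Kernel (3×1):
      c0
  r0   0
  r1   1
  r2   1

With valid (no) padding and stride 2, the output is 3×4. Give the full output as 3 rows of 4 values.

20 21 13 8
6 8 11 4
10 18 12 5

Output[0,0]: The receptive field on the input at this output position is [6 / 10 / 10]. Elementwise product with the kernel and sum: 10·1 + 10·1.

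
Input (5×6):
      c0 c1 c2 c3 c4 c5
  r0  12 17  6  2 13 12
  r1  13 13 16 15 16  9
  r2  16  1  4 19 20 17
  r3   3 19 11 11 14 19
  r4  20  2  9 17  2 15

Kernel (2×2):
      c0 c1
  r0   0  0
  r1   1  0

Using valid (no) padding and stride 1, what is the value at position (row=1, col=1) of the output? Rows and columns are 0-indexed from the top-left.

The receptive field on the input at this output position is [13 16 / 1 4]. Elementwise product with the kernel and sum: 1·1.

1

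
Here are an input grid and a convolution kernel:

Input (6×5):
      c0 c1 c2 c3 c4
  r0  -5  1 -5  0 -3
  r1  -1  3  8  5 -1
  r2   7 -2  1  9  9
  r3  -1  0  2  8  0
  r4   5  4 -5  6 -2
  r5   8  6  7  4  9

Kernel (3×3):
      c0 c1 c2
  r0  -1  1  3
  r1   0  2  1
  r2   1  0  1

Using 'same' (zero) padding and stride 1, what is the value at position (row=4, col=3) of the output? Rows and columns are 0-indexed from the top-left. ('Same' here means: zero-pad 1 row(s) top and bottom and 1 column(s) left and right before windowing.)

32

The receptive field on the zero-padded input at this output position is [2 8 0 / -5 6 -2 / 7 4 9]. Elementwise product with the kernel and sum: 2·-1 + 8·1 + 0·3 + 6·2 + -2·1 + 7·1 + 9·1.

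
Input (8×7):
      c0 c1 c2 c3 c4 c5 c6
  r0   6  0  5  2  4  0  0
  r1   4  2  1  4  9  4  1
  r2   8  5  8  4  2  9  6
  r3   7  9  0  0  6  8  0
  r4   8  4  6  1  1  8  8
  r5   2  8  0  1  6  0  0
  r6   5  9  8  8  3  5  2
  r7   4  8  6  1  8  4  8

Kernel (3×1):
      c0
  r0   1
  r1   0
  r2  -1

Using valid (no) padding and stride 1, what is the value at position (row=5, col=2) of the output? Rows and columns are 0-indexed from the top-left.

The receptive field on the input at this output position is [0 / 8 / 6]. Elementwise product with the kernel and sum: 0·1 + 6·-1.

-6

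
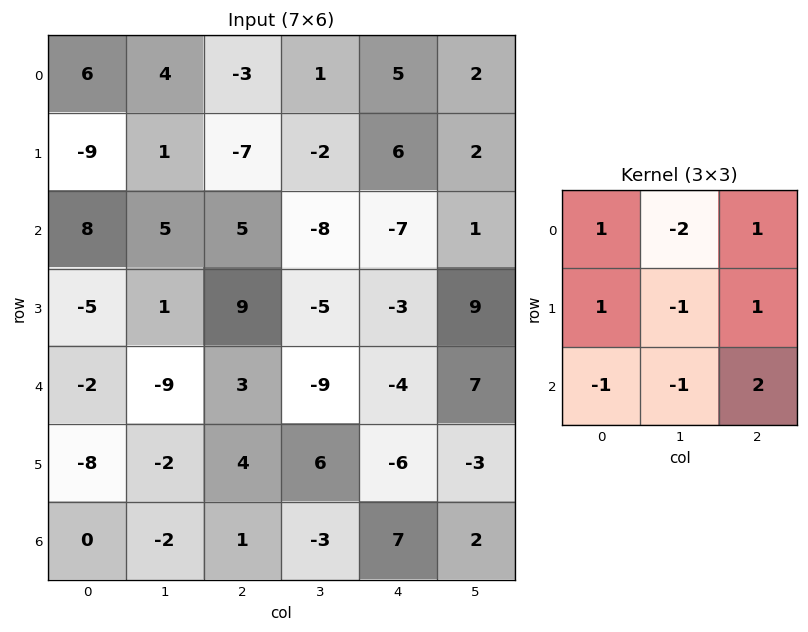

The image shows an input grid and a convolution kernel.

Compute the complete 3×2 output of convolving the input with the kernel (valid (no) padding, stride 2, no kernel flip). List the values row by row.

-25 -10
23 23
21 25

Output[0,0]: The receptive field on the input at this output position is [6 4 -3 / -9 1 -7 / 8 5 5]. Elementwise product with the kernel and sum: 6·1 + 4·-2 + -3·1 + -9·1 + 1·-1 + -7·1 + 8·-1 + 5·-1 + 5·2.
Output[0,1]: The receptive field on the input at this output position is [-3 1 5 / -7 -2 6 / 5 -8 -7]. Elementwise product with the kernel and sum: -3·1 + 1·-2 + 5·1 + -7·1 + -2·-1 + 6·1 + 5·-1 + -8·-1 + -7·2.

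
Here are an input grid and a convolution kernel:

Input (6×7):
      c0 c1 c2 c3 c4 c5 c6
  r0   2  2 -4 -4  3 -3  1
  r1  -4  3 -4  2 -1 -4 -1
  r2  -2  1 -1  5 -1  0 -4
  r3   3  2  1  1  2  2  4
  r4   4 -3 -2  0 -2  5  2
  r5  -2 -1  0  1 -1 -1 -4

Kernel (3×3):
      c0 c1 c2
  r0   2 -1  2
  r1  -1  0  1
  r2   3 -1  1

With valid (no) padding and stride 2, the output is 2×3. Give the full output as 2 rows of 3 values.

Output[0,0]: The receptive field on the input at this output position is [2 2 -4 / -4 3 -4 / -2 1 -1]. Elementwise product with the kernel and sum: 2·2 + 2·-1 + -4·2 + -4·-1 + -4·1 + -2·3 + 1·-1 + -1·1.

-14 -4 4
4 -16 -17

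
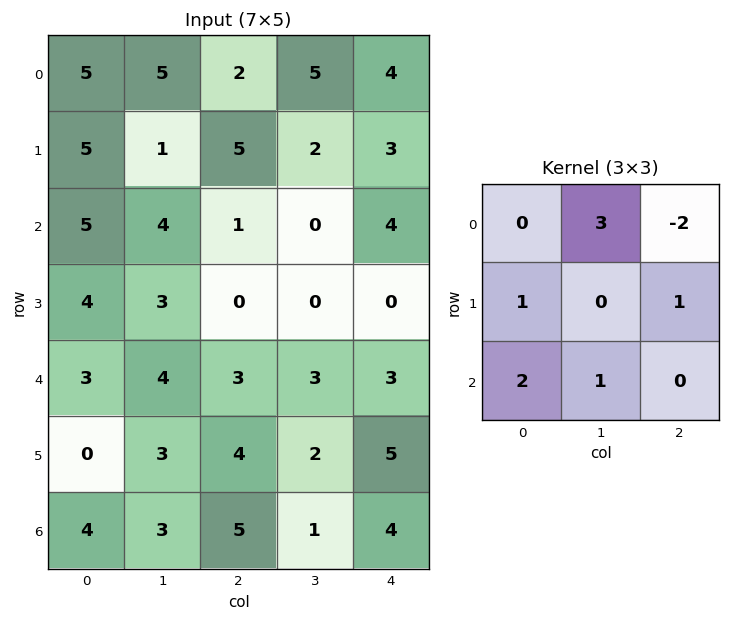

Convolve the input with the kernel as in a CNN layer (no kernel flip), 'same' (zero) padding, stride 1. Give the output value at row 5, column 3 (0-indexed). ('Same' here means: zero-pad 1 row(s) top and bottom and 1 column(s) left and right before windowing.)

23

The receptive field on the zero-padded input at this output position is [3 3 3 / 4 2 5 / 5 1 4]. Elementwise product with the kernel and sum: 3·3 + 3·-2 + 4·1 + 5·1 + 5·2 + 1·1.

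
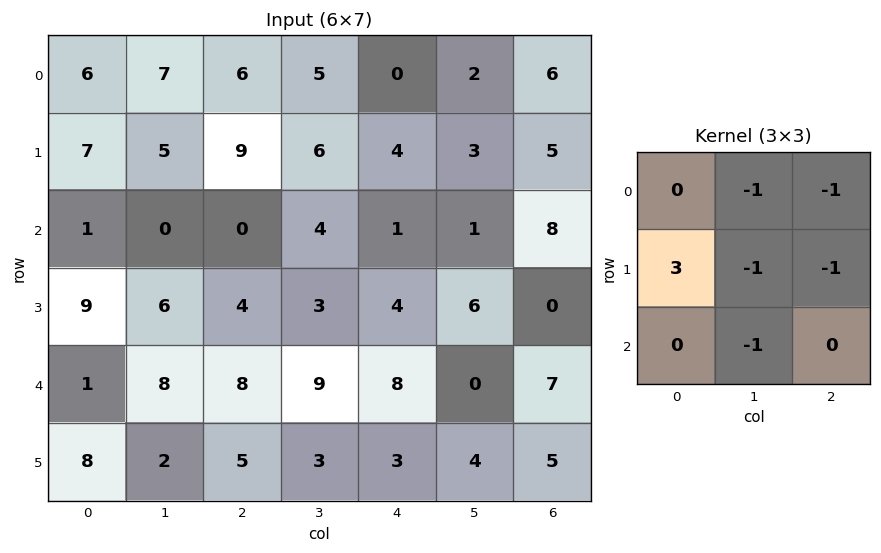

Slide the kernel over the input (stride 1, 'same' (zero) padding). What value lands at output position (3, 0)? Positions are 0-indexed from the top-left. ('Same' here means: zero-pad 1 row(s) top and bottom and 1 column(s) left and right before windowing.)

-17

The receptive field on the zero-padded input at this output position is [0 1 0 / 0 9 6 / 0 1 8]. Elementwise product with the kernel and sum: 1·-1 + 0·-1 + 0·3 + 9·-1 + 6·-1 + 1·-1.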